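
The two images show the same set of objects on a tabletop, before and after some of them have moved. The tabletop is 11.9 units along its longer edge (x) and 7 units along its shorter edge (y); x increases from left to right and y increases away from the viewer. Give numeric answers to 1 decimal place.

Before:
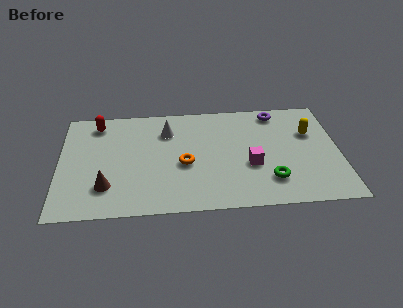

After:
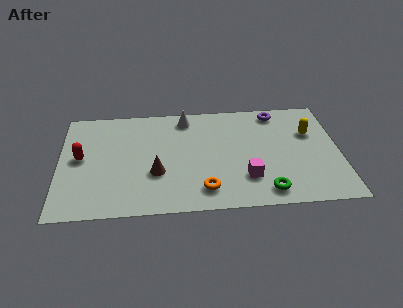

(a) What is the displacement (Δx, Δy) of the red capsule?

(-0.7, -2.2)

The red capsule started near (1.6, 5.9) and ended near (0.9, 3.7).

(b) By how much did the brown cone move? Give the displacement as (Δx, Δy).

(2.1, 0.7)

From the two frames, the brown cone sits at roughly (2.0, 1.8) before and (4.1, 2.5) after.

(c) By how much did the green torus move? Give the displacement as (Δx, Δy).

(-0.2, -0.7)

The green torus was at about (8.9, 1.7) and moved to about (8.7, 1.0).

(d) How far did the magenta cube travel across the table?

0.8

The magenta cube was near (8.1, 2.7) before and (7.9, 1.9) after, so it travelled √(0.2² + 0.8²) ≈ 0.8 units.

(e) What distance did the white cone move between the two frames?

1.1

The white cone moved from about (4.6, 5.2) to (5.4, 6.0), a distance of √(0.8² + 0.8²) ≈ 1.1.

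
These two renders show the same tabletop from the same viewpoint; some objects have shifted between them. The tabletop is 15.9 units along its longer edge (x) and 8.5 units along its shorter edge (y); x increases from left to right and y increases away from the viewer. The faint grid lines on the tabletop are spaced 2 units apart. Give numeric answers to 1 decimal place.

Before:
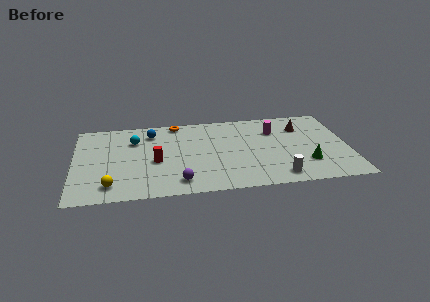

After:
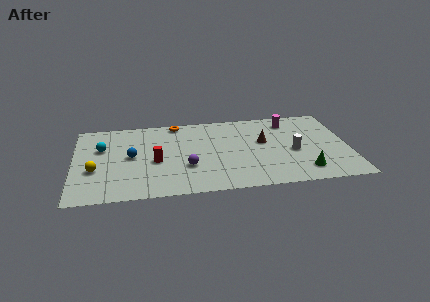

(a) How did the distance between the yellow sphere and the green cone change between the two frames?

+0.8

They were about 11.3 units apart before and 12.1 after — 0.8 units further apart.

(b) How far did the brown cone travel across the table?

2.6

The brown cone moved from about (13.3, 6.3) to (11.0, 5.0), a distance of √(2.3² + 1.3²) ≈ 2.6.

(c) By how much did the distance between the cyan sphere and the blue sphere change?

+0.8

Before: roughly 1.2 units apart; after: 2.0. That's 0.8 units further apart.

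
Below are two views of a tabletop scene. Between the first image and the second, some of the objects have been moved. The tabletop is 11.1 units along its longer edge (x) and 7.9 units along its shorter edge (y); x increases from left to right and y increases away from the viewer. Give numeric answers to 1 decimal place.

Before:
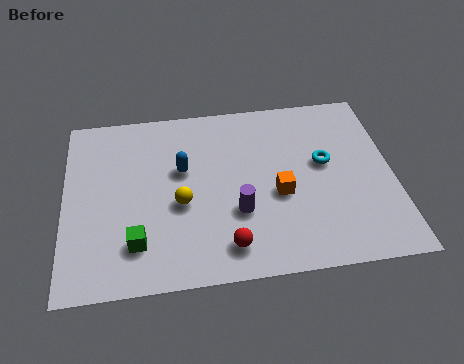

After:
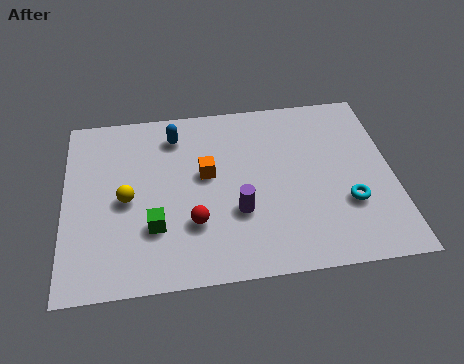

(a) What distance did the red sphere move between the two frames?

1.6

From (5.4, 1.3) to (4.3, 2.4), the red sphere covered √(1.1² + 1.1²) ≈ 1.6 units.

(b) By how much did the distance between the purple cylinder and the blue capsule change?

+1.4

Before: roughly 2.8 units apart; after: 4.2. That's 1.4 units further apart.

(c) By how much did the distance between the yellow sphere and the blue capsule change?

+1.7

Before: roughly 1.5 units apart; after: 3.2. That's 1.7 units further apart.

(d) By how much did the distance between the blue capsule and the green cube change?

+0.7

They were about 3.4 units apart before and 4.1 after — 0.7 units further apart.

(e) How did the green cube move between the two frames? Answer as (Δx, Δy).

(0.6, 0.6)

The green cube was at about (2.4, 1.8) and moved to about (3.0, 2.4).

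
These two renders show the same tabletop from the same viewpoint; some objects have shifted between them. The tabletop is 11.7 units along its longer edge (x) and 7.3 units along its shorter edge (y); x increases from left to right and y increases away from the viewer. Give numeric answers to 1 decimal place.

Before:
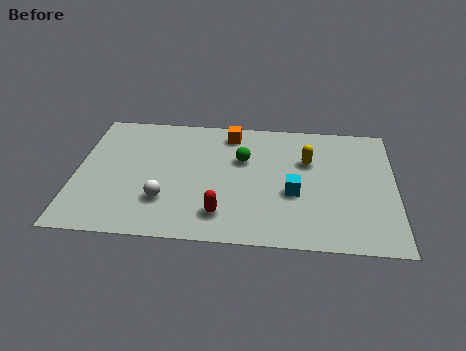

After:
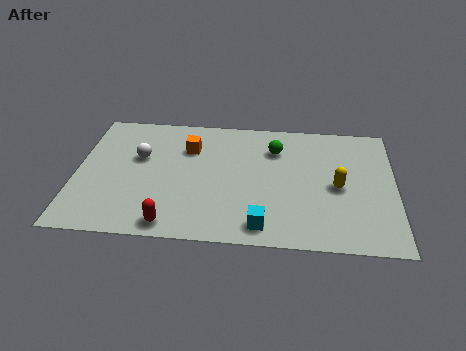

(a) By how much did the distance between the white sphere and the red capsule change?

+1.7

Before: roughly 2.2 units apart; after: 3.9. That's 1.7 units further apart.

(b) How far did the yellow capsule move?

1.8

From (8.5, 4.8) to (9.6, 3.4), the yellow capsule covered √(1.1² + 1.4²) ≈ 1.8 units.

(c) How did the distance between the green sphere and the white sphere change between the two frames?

+1.3

The distance was about 3.8 in the first image and 5.1 in the second, so they moved 1.3 units further apart.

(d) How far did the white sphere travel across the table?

2.6

From (3.3, 2.1) to (2.3, 4.5), the white sphere covered √(1.0² + 2.4²) ≈ 2.6 units.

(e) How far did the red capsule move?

1.9

The red capsule was near (5.4, 1.5) before and (3.6, 0.8) after, so it travelled √(1.8² + 0.7²) ≈ 1.9 units.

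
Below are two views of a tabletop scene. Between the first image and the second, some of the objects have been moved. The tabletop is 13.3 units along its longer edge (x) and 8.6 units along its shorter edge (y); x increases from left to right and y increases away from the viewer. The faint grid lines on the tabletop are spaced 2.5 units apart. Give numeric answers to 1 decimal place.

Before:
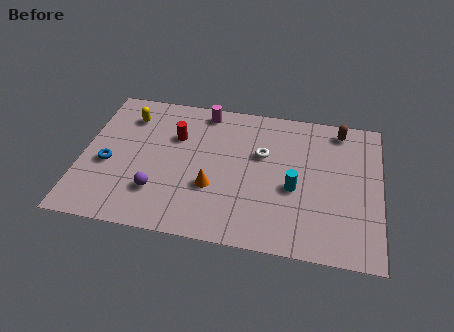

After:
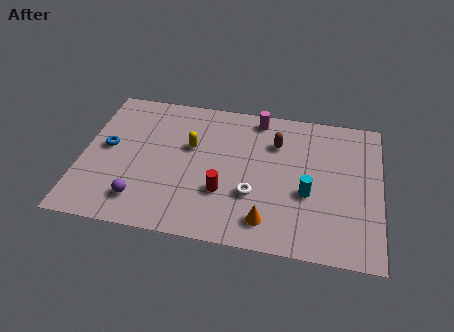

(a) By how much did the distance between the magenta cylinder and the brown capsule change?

-4.4

They were about 6.1 units apart before and 1.7 after — 4.4 units closer together.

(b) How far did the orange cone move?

2.9

From (5.9, 3.0) to (8.4, 1.5), the orange cone covered √(2.5² + 1.5²) ≈ 2.9 units.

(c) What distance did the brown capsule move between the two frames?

3.1

From (11.4, 7.5) to (8.6, 6.2), the brown capsule covered √(2.8² + 1.3²) ≈ 3.1 units.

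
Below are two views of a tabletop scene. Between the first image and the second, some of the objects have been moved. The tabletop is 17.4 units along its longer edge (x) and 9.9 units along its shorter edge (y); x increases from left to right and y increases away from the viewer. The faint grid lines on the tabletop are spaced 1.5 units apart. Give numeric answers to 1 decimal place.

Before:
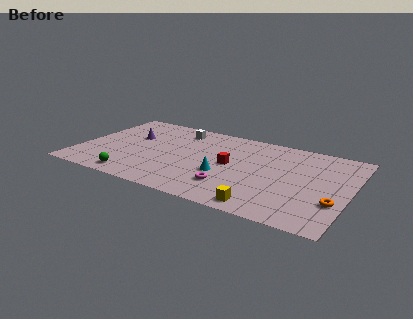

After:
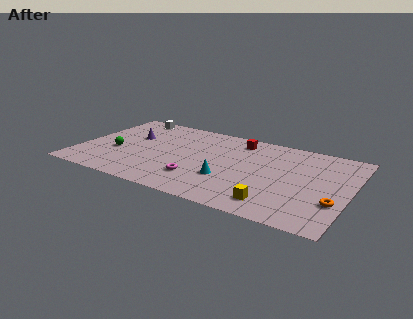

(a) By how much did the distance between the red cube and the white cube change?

+2.4

They were about 5.0 units apart before and 7.4 after — 2.4 units further apart.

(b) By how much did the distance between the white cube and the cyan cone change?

+3.4

Before: roughly 5.8 units apart; after: 9.2. That's 3.4 units further apart.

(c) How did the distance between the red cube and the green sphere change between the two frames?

+1.7

The distance was about 7.0 in the first image and 8.7 in the second, so they moved 1.7 units further apart.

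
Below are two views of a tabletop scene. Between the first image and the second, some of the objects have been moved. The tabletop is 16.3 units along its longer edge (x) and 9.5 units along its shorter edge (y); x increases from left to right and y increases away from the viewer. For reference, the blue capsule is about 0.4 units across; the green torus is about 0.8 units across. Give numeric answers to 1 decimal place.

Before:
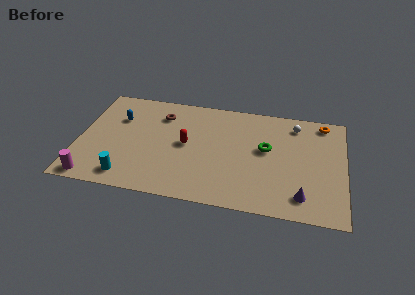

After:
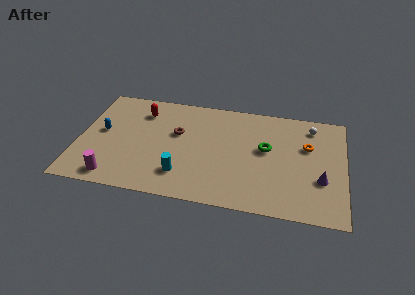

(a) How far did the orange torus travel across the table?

2.5

The orange torus moved from about (14.9, 8.4) to (14.0, 6.1), a distance of √(0.9² + 2.3²) ≈ 2.5.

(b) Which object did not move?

the green torus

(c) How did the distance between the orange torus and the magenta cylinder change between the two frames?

-3.1

The distance was about 15.7 in the first image and 12.6 in the second, so they moved 3.1 units closer together.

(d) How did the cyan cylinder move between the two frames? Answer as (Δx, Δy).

(3.3, 0.8)

From the two frames, the cyan cylinder sits at roughly (3.2, 1.4) before and (6.5, 2.2) after.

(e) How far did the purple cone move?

1.9

From (13.8, 1.7) to (14.9, 3.3), the purple cone covered √(1.1² + 1.6²) ≈ 1.9 units.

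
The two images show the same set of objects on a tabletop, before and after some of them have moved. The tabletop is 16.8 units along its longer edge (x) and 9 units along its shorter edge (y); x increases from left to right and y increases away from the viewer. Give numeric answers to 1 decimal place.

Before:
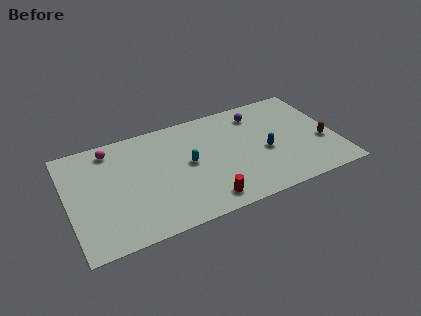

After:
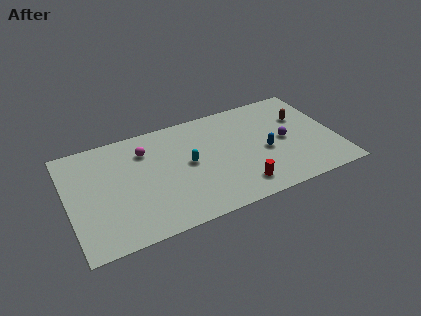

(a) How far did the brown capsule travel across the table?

2.8

The brown capsule moved from about (15.9, 3.4) to (14.9, 6.0), a distance of √(1.0² + 2.6²) ≈ 2.8.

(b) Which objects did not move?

the blue capsule and the cyan capsule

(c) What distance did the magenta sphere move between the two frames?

2.3

From (2.9, 7.7) to (5.0, 6.8), the magenta sphere covered √(2.1² + 0.9²) ≈ 2.3 units.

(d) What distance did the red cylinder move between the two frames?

2.2

The red cylinder moved from about (8.2, 1.3) to (10.4, 1.6), a distance of √(2.2² + 0.3²) ≈ 2.2.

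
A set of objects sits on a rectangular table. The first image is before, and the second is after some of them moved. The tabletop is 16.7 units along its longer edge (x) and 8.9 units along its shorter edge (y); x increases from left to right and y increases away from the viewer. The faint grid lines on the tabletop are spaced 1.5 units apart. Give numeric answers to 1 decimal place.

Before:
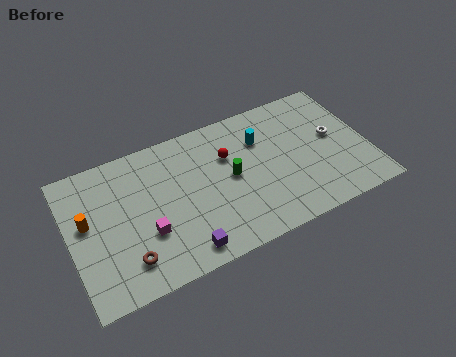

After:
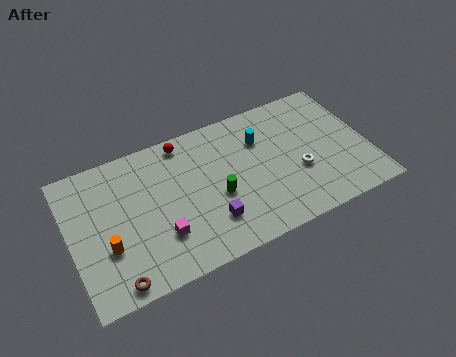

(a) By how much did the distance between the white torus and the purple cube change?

-4.4

Before: roughly 9.7 units apart; after: 5.3. That's 4.4 units closer together.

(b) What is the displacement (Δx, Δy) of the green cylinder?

(-0.9, -0.9)

The green cylinder was at about (9.0, 4.6) and moved to about (8.1, 3.7).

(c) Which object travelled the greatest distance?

the red sphere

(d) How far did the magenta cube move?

0.9

From (4.1, 3.1) to (4.8, 2.6), the magenta cube covered √(0.7² + 0.5²) ≈ 0.9 units.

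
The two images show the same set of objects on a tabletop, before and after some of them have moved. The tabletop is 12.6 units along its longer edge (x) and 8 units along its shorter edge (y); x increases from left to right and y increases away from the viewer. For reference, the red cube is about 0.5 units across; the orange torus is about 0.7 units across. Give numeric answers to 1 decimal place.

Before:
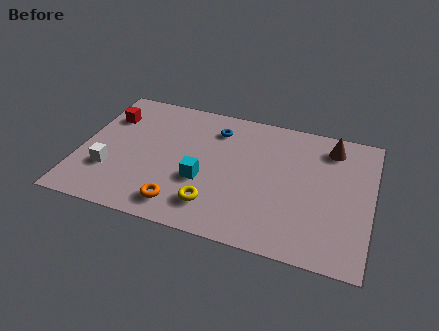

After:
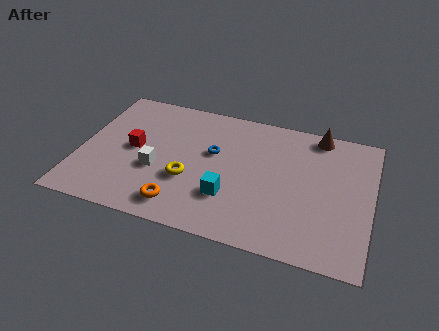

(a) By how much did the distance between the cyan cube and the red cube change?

-0.6

They were about 5.2 units apart before and 4.6 after — 0.6 units closer together.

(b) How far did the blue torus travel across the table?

1.5

The blue torus moved from about (5.7, 6.3) to (5.7, 4.8), a distance of √(0.0² + 1.5²) ≈ 1.5.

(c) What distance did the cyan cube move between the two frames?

1.3

From (5.4, 3.0) to (6.6, 2.4), the cyan cube covered √(1.2² + 0.6²) ≈ 1.3 units.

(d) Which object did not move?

the orange torus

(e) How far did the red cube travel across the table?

2.1

The red cube was near (1.0, 5.8) before and (2.3, 4.1) after, so it travelled √(1.3² + 1.7²) ≈ 2.1 units.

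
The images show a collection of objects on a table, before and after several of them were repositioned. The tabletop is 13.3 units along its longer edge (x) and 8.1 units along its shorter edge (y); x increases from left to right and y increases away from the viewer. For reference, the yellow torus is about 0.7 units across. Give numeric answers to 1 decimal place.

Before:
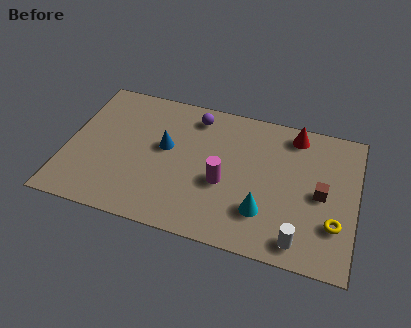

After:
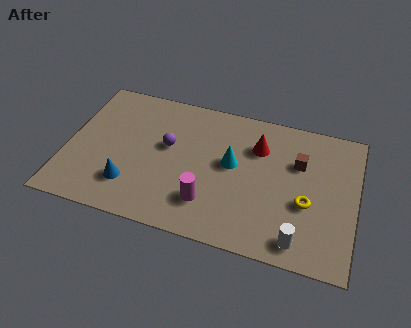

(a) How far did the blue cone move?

3.0

The blue cone moved from about (4.5, 4.6) to (3.1, 2.0), a distance of √(1.4² + 2.6²) ≈ 3.0.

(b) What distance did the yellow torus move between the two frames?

1.5

The yellow torus moved from about (12.4, 2.4) to (11.1, 3.2), a distance of √(1.3² + 0.8²) ≈ 1.5.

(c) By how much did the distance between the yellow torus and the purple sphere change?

-1.3

Before: roughly 8.0 units apart; after: 6.7. That's 1.3 units closer together.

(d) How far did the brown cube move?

1.9

The brown cube was near (11.7, 3.9) before and (10.6, 5.4) after, so it travelled √(1.1² + 1.5²) ≈ 1.9 units.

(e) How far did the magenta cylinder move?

1.4

The magenta cylinder was near (7.3, 3.3) before and (6.7, 2.0) after, so it travelled √(0.6² + 1.3²) ≈ 1.4 units.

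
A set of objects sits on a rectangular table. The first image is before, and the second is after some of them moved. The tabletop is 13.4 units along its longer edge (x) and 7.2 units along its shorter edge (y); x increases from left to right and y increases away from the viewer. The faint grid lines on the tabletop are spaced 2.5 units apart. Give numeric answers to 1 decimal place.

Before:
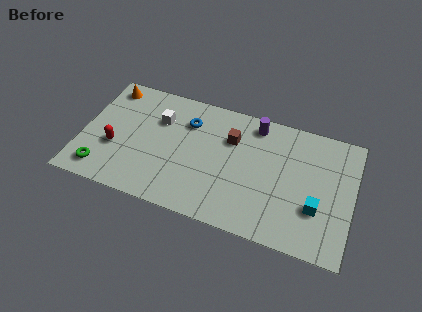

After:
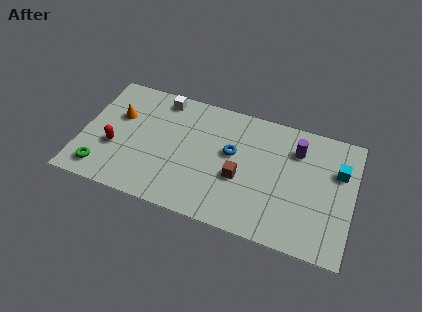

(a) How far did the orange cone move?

1.7

The orange cone was near (1.0, 6.2) before and (1.7, 4.6) after, so it travelled √(0.7² + 1.6²) ≈ 1.7 units.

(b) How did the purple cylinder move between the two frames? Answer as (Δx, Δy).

(2.1, -0.8)

The purple cylinder started near (8.4, 6.2) and ended near (10.5, 5.4).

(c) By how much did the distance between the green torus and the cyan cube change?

+1.4

They were about 10.6 units apart before and 12.0 after — 1.4 units further apart.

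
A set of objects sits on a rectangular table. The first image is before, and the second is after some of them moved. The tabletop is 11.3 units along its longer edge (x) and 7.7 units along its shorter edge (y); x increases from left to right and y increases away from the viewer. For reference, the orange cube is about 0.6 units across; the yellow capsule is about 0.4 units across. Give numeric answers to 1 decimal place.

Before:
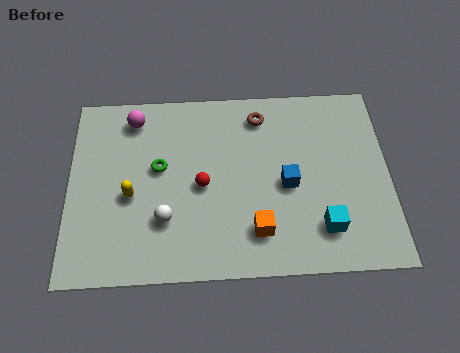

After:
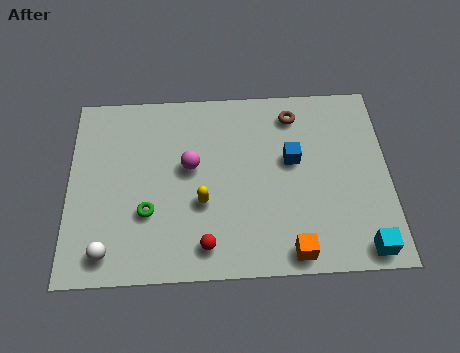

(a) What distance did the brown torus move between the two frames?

1.2

From (6.8, 6.4) to (8.0, 6.4), the brown torus covered √(1.2² + 0.0²) ≈ 1.2 units.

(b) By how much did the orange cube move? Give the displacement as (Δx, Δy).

(1.2, -0.9)

From the two frames, the orange cube sits at roughly (6.6, 1.7) before and (7.8, 0.8) after.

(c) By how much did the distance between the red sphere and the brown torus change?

+2.6

Before: roughly 3.5 units apart; after: 6.1. That's 2.6 units further apart.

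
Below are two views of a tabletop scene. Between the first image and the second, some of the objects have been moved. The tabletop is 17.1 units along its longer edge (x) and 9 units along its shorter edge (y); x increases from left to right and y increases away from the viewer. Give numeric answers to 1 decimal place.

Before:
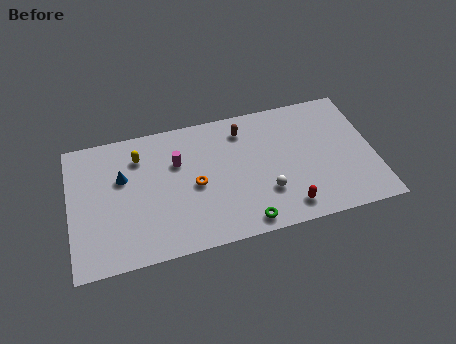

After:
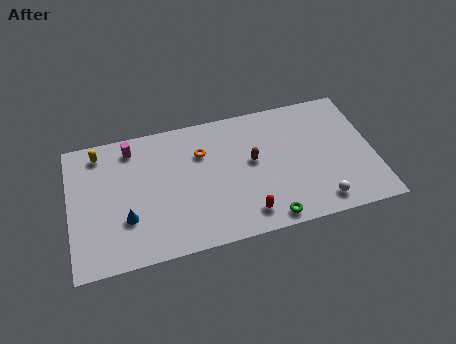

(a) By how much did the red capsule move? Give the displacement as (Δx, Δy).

(-2.3, 0.1)

From the two frames, the red capsule sits at roughly (12.0, 1.4) before and (9.7, 1.5) after.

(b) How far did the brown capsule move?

2.3

The brown capsule moved from about (9.9, 7.3) to (10.3, 5.0), a distance of √(0.4² + 2.3²) ≈ 2.3.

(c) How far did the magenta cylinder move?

3.0

The magenta cylinder moved from about (6.1, 6.0) to (3.6, 7.6), a distance of √(2.5² + 1.6²) ≈ 3.0.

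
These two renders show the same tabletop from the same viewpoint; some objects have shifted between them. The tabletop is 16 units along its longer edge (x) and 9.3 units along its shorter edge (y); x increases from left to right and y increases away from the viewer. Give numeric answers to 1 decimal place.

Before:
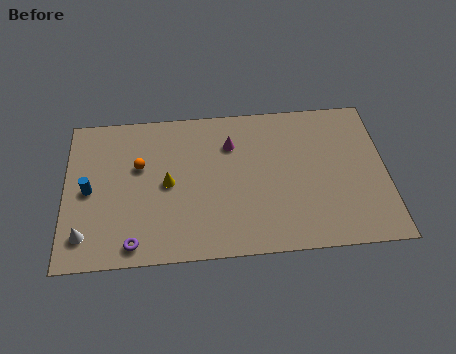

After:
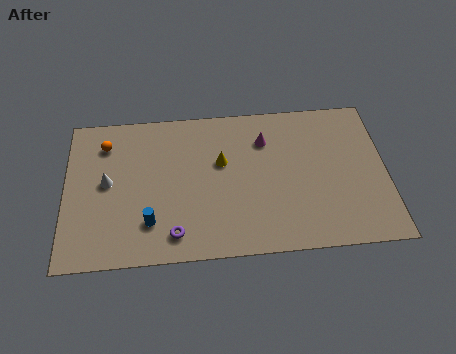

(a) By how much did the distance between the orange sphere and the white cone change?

-2.4

Before: roughly 4.8 units apart; after: 2.4. That's 2.4 units closer together.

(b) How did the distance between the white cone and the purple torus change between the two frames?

+2.2

They were about 2.5 units apart before and 4.7 after — 2.2 units further apart.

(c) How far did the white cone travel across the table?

3.3

The white cone was near (1.0, 1.8) before and (2.1, 4.9) after, so it travelled √(1.1² + 3.1²) ≈ 3.3 units.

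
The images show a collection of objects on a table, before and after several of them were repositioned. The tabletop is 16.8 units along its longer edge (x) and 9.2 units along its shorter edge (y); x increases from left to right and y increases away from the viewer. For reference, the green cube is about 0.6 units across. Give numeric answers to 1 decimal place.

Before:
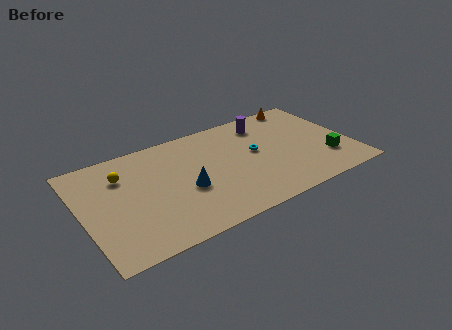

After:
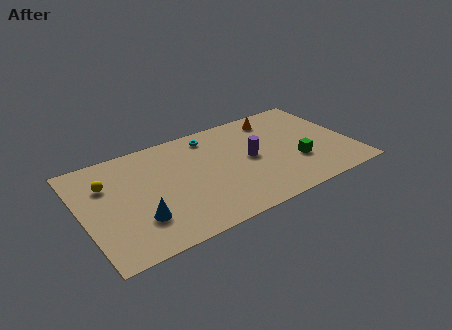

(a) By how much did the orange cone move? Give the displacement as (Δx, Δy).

(-1.9, -0.7)

The orange cone started near (14.5, 8.4) and ended near (12.6, 7.7).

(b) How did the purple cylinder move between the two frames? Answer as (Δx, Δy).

(-1.4, -2.8)

The purple cylinder was at about (11.9, 7.5) and moved to about (10.5, 4.7).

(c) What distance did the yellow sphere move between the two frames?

1.0

From (2.7, 6.7) to (1.7, 6.4), the yellow sphere covered √(1.0² + 0.3²) ≈ 1.0 units.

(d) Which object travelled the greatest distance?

the cyan torus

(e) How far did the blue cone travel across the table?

3.3

The blue cone moved from about (6.3, 3.8) to (3.2, 2.6), a distance of √(3.1² + 1.2²) ≈ 3.3.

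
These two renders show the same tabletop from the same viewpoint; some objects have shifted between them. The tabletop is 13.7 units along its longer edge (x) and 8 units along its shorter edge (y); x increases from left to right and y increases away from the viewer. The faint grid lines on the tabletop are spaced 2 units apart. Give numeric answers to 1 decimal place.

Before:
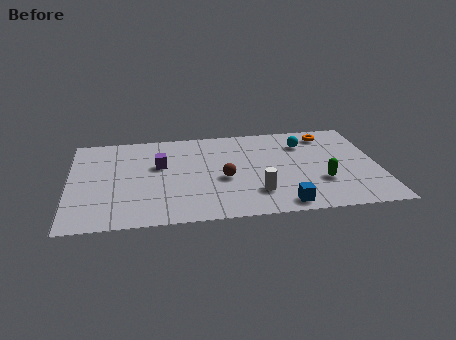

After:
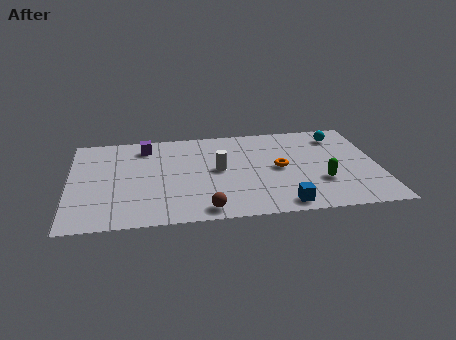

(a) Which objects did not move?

the blue cube and the green capsule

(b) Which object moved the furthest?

the orange torus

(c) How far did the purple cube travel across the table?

1.8

From (4.0, 4.9) to (3.4, 6.6), the purple cube covered √(0.6² + 1.7²) ≈ 1.8 units.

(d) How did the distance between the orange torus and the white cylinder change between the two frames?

-3.1

The distance was about 5.8 in the first image and 2.7 in the second, so they moved 3.1 units closer together.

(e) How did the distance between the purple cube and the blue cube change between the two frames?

+1.6

The distance was about 6.6 in the first image and 8.2 in the second, so they moved 1.6 units further apart.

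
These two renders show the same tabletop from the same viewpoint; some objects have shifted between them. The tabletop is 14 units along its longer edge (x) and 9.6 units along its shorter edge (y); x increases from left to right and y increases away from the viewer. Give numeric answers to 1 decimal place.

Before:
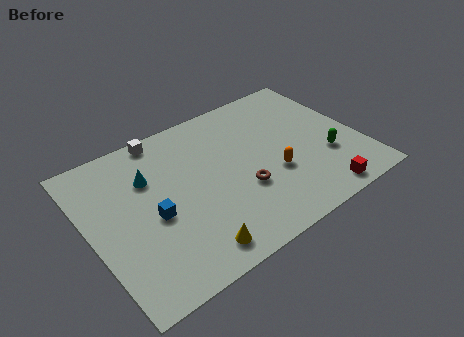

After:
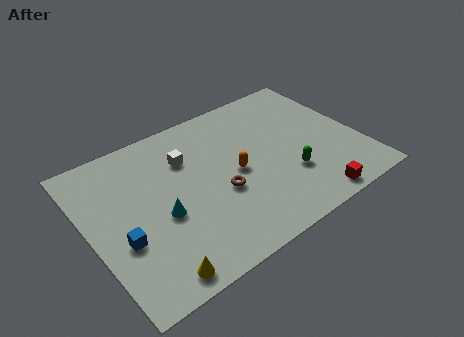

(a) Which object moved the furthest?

the cyan cone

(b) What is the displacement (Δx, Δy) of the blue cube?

(-1.7, -0.6)

The blue cube started near (3.1, 4.2) and ended near (1.4, 3.6).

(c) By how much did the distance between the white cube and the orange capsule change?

-4.1

The distance was about 7.2 in the first image and 3.1 in the second, so they moved 4.1 units closer together.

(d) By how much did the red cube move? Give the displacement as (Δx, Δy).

(-0.5, -0.1)

The red cube started near (11.2, 1.0) and ended near (10.7, 0.9).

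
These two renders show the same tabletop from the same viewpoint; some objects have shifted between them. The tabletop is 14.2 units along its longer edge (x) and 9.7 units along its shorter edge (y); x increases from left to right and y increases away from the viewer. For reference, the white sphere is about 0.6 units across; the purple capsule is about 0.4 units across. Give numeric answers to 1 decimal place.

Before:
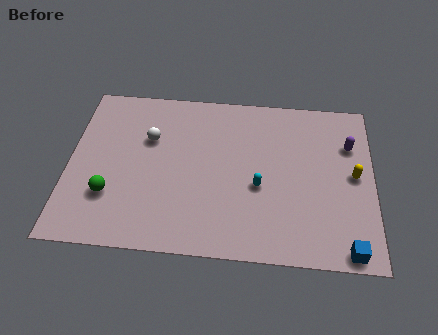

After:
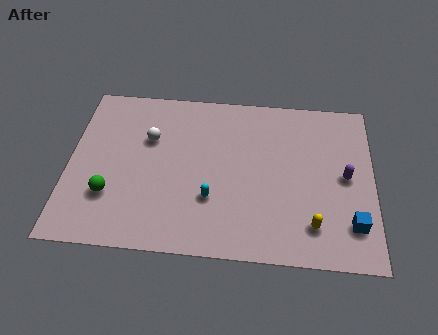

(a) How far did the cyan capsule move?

2.4

The cyan capsule was near (8.9, 4.0) before and (6.7, 3.1) after, so it travelled √(2.2² + 0.9²) ≈ 2.4 units.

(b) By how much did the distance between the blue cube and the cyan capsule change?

+1.4

Before: roughly 5.2 units apart; after: 6.6. That's 1.4 units further apart.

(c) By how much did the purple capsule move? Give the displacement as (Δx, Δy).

(-0.2, -1.9)

The purple capsule started near (13.1, 6.8) and ended near (12.9, 4.9).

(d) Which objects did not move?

the green sphere and the white sphere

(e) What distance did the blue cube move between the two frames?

1.4

The blue cube moved from about (13.0, 0.8) to (13.2, 2.2), a distance of √(0.2² + 1.4²) ≈ 1.4.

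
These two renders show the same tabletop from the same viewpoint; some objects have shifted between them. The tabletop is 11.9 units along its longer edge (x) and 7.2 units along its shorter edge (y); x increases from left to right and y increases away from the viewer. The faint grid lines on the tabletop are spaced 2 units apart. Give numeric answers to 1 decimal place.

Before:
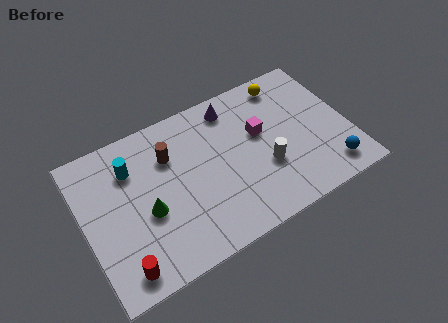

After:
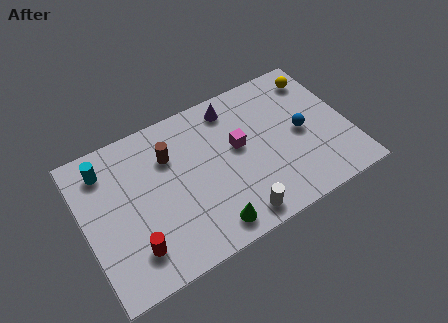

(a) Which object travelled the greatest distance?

the green cone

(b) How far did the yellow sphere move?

1.4

From (9.5, 6.2) to (10.9, 5.9), the yellow sphere covered √(1.4² + 0.3²) ≈ 1.4 units.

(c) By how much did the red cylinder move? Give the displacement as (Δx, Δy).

(0.6, 0.6)

The red cylinder started near (1.3, 1.0) and ended near (1.9, 1.6).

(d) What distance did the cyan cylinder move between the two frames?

1.2

From (2.3, 5.3) to (1.2, 5.8), the cyan cylinder covered √(1.1² + 0.5²) ≈ 1.2 units.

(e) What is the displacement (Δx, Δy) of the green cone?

(2.5, -2.0)

The green cone was at about (2.7, 3.0) and moved to about (5.2, 1.0).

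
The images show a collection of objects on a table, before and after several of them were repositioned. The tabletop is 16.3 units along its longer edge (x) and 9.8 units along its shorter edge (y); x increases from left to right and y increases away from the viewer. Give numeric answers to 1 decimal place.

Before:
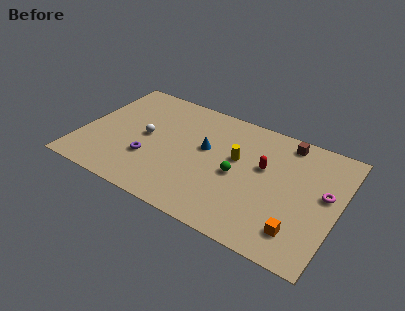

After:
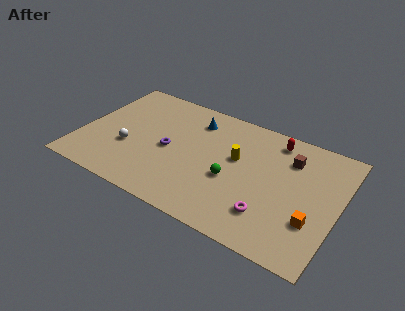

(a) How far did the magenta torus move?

4.4

From (15.4, 5.5) to (12.3, 2.4), the magenta torus covered √(3.1² + 3.1²) ≈ 4.4 units.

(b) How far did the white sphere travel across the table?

1.7

The white sphere was near (4.0, 5.0) before and (3.1, 3.6) after, so it travelled √(0.9² + 1.4²) ≈ 1.7 units.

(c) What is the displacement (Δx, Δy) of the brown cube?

(0.4, -1.3)

The brown cube was at about (12.6, 8.6) and moved to about (13.0, 7.3).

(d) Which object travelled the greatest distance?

the magenta torus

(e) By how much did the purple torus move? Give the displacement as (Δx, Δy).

(1.1, 1.4)

The purple torus started near (4.5, 3.2) and ended near (5.6, 4.6).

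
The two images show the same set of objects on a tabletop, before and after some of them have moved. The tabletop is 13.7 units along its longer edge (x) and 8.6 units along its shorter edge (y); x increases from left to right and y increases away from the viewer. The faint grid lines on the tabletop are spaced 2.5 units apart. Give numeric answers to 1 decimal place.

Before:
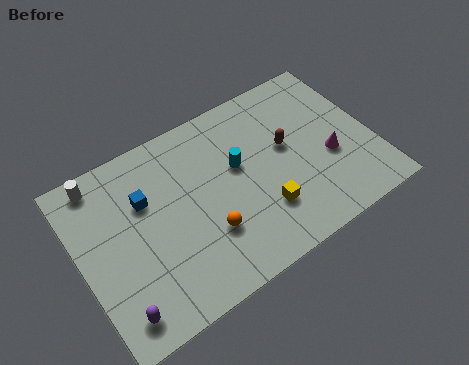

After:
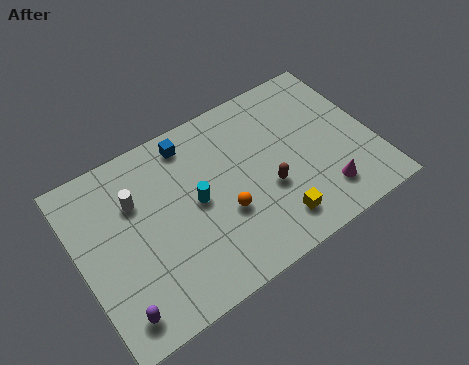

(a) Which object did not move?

the purple capsule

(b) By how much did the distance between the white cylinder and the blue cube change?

+0.6

Before: roughly 2.6 units apart; after: 3.2. That's 0.6 units further apart.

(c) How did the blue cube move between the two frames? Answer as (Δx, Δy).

(2.4, 1.7)

The blue cube was at about (3.2, 5.7) and moved to about (5.6, 7.4).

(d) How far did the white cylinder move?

2.2

From (1.4, 7.6) to (2.8, 5.9), the white cylinder covered √(1.4² + 1.7²) ≈ 2.2 units.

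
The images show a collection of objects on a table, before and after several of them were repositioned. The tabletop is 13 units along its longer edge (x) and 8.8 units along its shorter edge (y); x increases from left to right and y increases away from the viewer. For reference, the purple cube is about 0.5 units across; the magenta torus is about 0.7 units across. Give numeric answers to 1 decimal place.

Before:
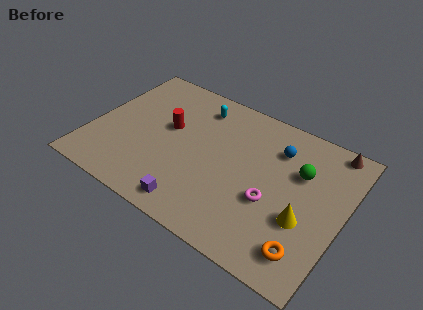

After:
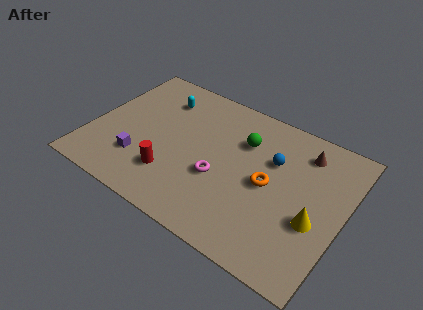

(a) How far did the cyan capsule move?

1.9

The cyan capsule moved from about (5.0, 7.2) to (3.1, 6.8), a distance of √(1.9² + 0.4²) ≈ 1.9.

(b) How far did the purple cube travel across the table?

3.4

The purple cube was near (5.9, 1.1) before and (2.8, 2.4) after, so it travelled √(3.1² + 1.3²) ≈ 3.4 units.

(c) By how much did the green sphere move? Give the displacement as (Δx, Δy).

(-3.0, 0.4)

From the two frames, the green sphere sits at roughly (10.6, 5.8) before and (7.6, 6.2) after.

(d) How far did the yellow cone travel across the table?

0.5

From (11.2, 3.2) to (11.7, 3.4), the yellow cone covered √(0.5² + 0.2²) ≈ 0.5 units.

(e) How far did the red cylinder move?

2.9

The red cylinder was near (3.8, 5.1) before and (4.5, 2.3) after, so it travelled √(0.7² + 2.8²) ≈ 2.9 units.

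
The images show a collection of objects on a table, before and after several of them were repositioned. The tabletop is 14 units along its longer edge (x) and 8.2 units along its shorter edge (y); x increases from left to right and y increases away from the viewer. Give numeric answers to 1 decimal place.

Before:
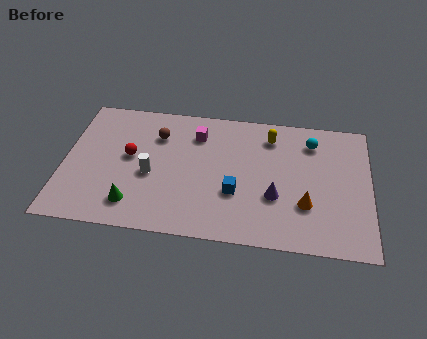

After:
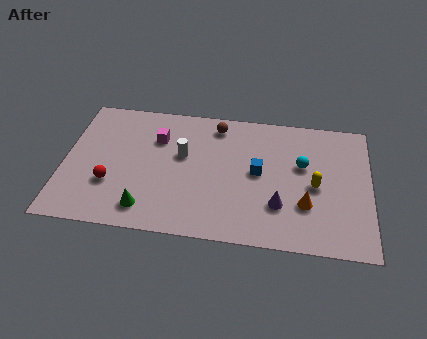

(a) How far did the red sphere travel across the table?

2.0

The red sphere moved from about (3.0, 4.5) to (2.2, 2.7), a distance of √(0.8² + 1.8²) ≈ 2.0.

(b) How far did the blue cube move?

1.7

From (7.9, 2.9) to (8.9, 4.3), the blue cube covered √(1.0² + 1.4²) ≈ 1.7 units.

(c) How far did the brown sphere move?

2.9

The brown sphere was near (4.2, 6.0) before and (6.9, 7.0) after, so it travelled √(2.7² + 1.0²) ≈ 2.9 units.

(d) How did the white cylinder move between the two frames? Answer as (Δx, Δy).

(1.4, 1.4)

The white cylinder was at about (4.0, 3.5) and moved to about (5.4, 4.9).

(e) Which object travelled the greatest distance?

the yellow capsule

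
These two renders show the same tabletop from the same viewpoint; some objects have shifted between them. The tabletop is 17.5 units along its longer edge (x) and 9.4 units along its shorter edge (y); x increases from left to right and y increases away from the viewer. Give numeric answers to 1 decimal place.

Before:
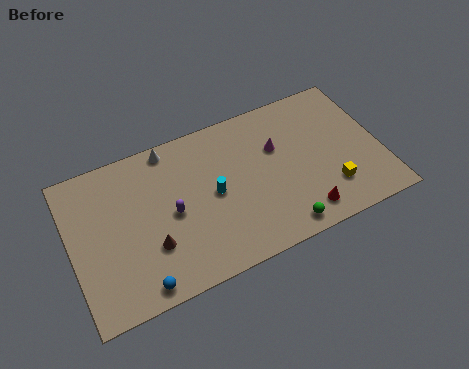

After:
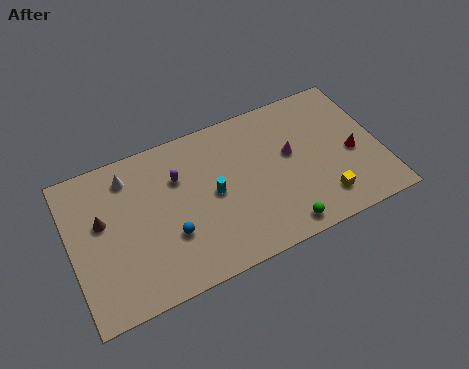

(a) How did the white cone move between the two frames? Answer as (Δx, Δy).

(-2.4, -0.8)

The white cone started near (5.9, 8.5) and ended near (3.5, 7.7).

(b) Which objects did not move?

the cyan cylinder and the green sphere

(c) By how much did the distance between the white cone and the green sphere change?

+1.1

Before: roughly 9.2 units apart; after: 10.3. That's 1.1 units further apart.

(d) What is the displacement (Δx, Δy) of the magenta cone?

(0.7, -0.7)

The magenta cone started near (11.8, 6.1) and ended near (12.5, 5.4).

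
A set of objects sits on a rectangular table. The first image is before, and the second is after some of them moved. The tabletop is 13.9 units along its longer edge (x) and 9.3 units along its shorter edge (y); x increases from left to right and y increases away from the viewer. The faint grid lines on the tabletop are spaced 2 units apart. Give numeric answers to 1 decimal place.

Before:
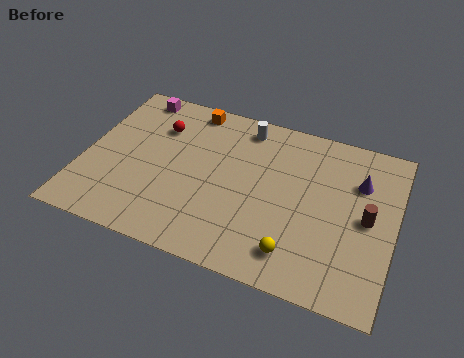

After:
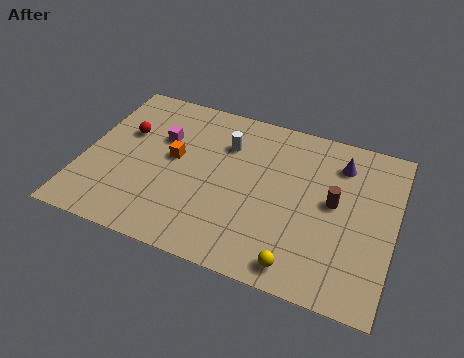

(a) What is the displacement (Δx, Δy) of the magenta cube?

(1.5, -2.2)

The magenta cube started near (1.8, 8.3) and ended near (3.3, 6.1).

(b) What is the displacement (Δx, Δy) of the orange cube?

(-0.4, -3.2)

The orange cube started near (4.4, 8.3) and ended near (4.0, 5.1).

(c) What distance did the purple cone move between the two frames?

1.2

The purple cone was near (12.2, 6.5) before and (11.3, 7.3) after, so it travelled √(0.9² + 0.8²) ≈ 1.2 units.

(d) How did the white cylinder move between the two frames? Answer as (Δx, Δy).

(-0.7, -1.3)

The white cylinder was at about (6.9, 8.0) and moved to about (6.2, 6.7).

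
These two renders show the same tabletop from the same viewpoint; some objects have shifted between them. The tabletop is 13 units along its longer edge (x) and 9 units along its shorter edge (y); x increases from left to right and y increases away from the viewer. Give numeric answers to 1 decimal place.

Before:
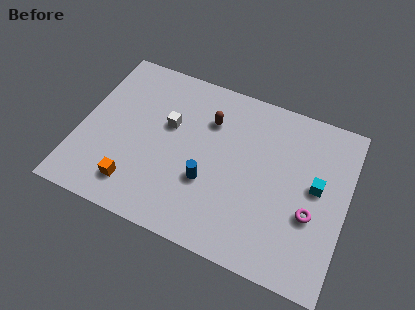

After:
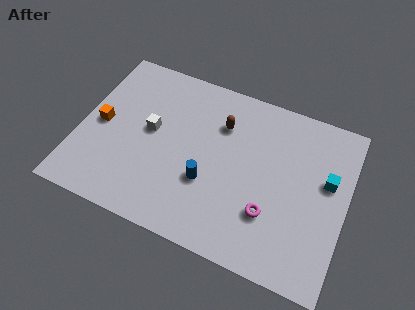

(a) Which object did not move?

the blue cylinder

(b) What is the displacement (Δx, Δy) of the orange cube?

(-2.0, 2.7)

The orange cube was at about (3.0, 1.7) and moved to about (1.0, 4.4).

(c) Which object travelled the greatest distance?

the orange cube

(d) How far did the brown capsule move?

0.6

From (6.1, 6.5) to (6.7, 6.5), the brown capsule covered √(0.6² + 0.0²) ≈ 0.6 units.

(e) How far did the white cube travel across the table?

1.0

The white cube was near (4.2, 5.5) before and (3.4, 4.9) after, so it travelled √(0.8² + 0.6²) ≈ 1.0 units.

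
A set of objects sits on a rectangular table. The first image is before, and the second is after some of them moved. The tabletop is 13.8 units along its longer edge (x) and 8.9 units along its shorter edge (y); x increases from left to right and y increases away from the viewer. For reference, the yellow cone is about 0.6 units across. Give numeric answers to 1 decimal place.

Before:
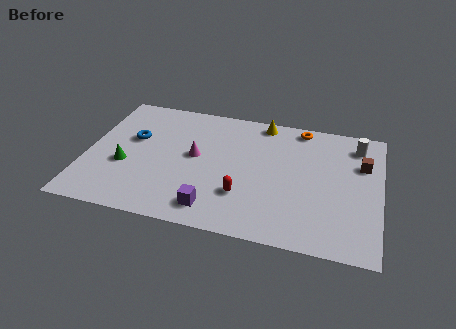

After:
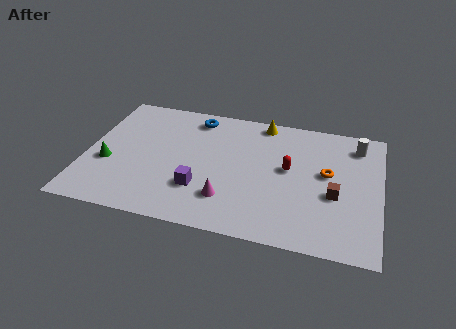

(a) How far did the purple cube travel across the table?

1.4

From (6.2, 1.4) to (5.5, 2.6), the purple cube covered √(0.7² + 1.2²) ≈ 1.4 units.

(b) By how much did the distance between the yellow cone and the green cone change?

+0.7

They were about 7.7 units apart before and 8.4 after — 0.7 units further apart.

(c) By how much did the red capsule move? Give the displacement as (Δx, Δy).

(2.0, 2.3)

The red capsule was at about (7.5, 2.6) and moved to about (9.5, 4.9).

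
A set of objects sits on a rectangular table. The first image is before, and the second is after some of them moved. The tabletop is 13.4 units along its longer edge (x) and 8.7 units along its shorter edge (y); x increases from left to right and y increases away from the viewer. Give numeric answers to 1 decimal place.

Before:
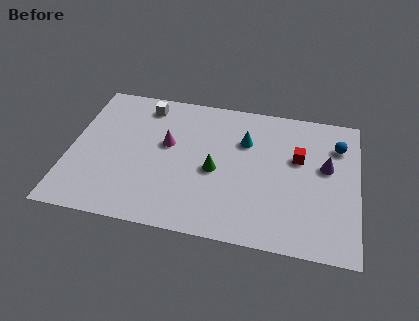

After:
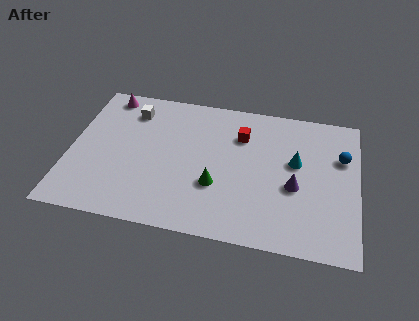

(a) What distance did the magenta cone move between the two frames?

4.0

From (4.5, 5.1) to (1.5, 7.7), the magenta cone covered √(3.0² + 2.6²) ≈ 4.0 units.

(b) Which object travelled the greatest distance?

the magenta cone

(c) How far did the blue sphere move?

0.7

The blue sphere was near (12.4, 6.5) before and (12.6, 5.8) after, so it travelled √(0.2² + 0.7²) ≈ 0.7 units.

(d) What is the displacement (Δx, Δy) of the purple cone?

(-1.4, -1.5)

The purple cone started near (11.9, 5.1) and ended near (10.5, 3.6).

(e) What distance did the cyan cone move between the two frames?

2.6

The cyan cone moved from about (8.1, 6.0) to (10.5, 5.1), a distance of √(2.4² + 0.9²) ≈ 2.6.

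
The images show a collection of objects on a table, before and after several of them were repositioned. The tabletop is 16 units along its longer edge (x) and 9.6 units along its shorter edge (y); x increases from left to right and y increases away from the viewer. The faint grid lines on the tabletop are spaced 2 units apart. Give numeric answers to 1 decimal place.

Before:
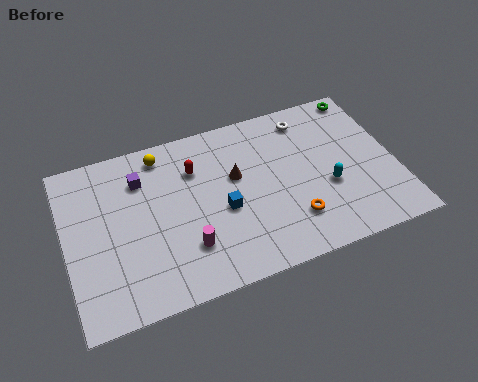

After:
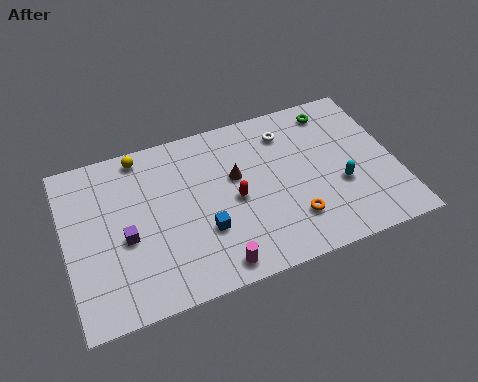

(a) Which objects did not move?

the orange torus and the brown cone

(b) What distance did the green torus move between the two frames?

1.7

The green torus was near (15.0, 8.7) before and (13.4, 8.2) after, so it travelled √(1.6² + 0.5²) ≈ 1.7 units.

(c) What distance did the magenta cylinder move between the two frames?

1.9

The magenta cylinder was near (5.6, 2.6) before and (6.8, 1.1) after, so it travelled √(1.2² + 1.5²) ≈ 1.9 units.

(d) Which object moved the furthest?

the purple cube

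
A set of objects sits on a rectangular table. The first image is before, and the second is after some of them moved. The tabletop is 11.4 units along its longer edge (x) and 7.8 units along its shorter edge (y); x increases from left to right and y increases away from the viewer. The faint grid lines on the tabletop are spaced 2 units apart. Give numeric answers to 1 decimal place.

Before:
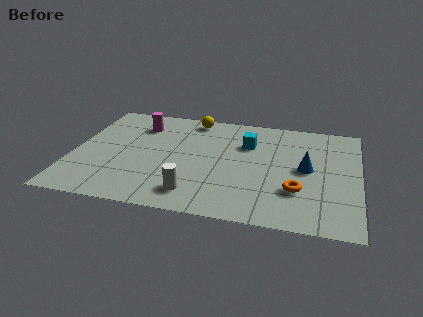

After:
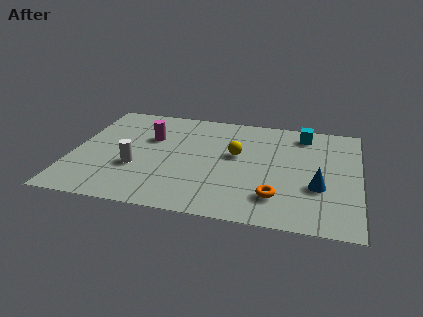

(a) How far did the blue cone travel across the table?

1.3

From (9.3, 4.0) to (9.8, 2.8), the blue cone covered √(0.5² + 1.2²) ≈ 1.3 units.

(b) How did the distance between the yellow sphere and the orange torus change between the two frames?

-3.1

They were about 6.3 units apart before and 3.2 after — 3.1 units closer together.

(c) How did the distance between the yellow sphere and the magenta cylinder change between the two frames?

+1.3

The distance was about 2.3 in the first image and 3.6 in the second, so they moved 1.3 units further apart.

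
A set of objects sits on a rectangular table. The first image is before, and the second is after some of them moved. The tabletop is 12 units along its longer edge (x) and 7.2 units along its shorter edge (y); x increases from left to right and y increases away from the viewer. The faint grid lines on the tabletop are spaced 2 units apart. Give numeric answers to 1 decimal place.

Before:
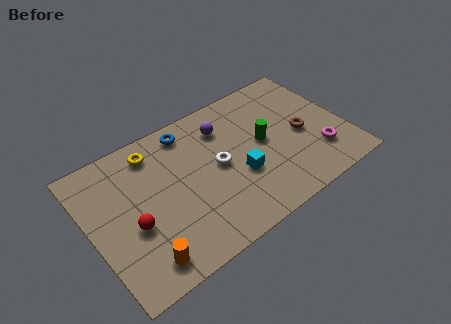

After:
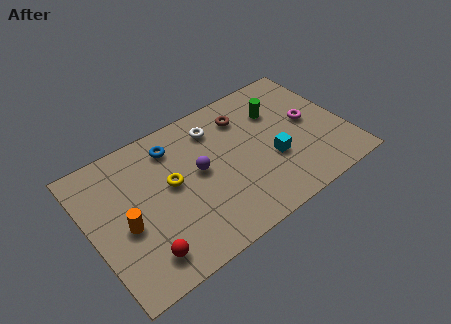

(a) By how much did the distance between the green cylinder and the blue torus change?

+0.9

They were about 4.0 units apart before and 4.9 after — 0.9 units further apart.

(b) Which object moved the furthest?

the brown torus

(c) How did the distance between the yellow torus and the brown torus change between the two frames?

-3.1

They were about 7.2 units apart before and 4.1 after — 3.1 units closer together.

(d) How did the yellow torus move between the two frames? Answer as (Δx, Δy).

(0.5, -2.0)

The yellow torus started near (3.3, 6.0) and ended near (3.8, 4.0).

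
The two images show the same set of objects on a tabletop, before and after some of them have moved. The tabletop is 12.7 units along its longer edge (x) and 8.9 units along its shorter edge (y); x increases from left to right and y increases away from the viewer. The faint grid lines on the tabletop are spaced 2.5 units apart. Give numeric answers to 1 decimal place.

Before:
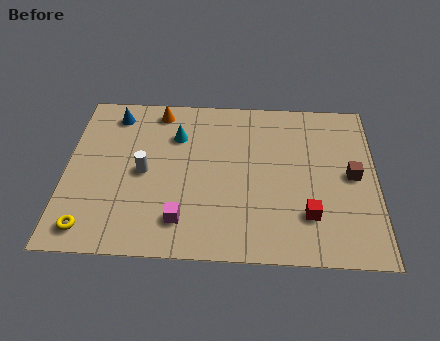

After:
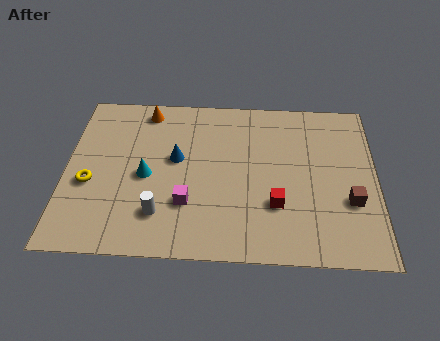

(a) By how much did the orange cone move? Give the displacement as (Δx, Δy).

(-0.5, 0.0)

From the two frames, the orange cone sits at roughly (3.7, 7.8) before and (3.2, 7.8) after.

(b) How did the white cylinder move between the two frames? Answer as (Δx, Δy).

(0.7, -2.2)

The white cylinder started near (3.2, 4.3) and ended near (3.9, 2.1).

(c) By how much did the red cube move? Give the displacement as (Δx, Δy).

(-1.3, 0.5)

From the two frames, the red cube sits at roughly (9.9, 2.3) before and (8.6, 2.8) after.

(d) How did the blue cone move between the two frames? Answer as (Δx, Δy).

(2.6, -2.4)

The blue cone was at about (1.9, 7.5) and moved to about (4.5, 5.1).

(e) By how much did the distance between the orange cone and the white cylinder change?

+2.2

Before: roughly 3.5 units apart; after: 5.7. That's 2.2 units further apart.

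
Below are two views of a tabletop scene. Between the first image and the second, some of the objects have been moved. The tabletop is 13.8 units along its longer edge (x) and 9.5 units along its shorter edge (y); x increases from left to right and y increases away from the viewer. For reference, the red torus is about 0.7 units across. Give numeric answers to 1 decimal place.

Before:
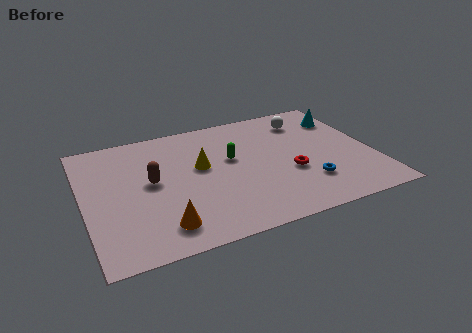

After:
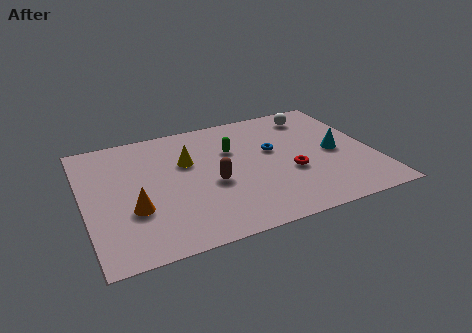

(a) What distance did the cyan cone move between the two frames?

2.8

The cyan cone was near (12.8, 7.2) before and (12.0, 4.5) after, so it travelled √(0.8² + 2.7²) ≈ 2.8 units.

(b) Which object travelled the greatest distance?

the blue torus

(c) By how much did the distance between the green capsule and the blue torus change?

-2.5

They were about 4.5 units apart before and 2.0 after — 2.5 units closer together.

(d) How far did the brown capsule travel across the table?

3.0

From (3.2, 5.1) to (6.0, 4.0), the brown capsule covered √(2.8² + 1.1²) ≈ 3.0 units.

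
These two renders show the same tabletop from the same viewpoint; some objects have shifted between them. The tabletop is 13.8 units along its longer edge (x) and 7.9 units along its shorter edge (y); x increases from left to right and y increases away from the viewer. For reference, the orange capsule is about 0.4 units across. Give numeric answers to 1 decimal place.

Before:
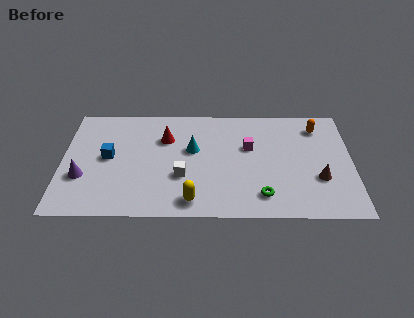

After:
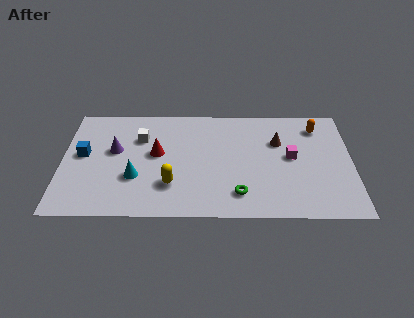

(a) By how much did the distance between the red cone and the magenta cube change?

+2.4

They were about 4.0 units apart before and 6.4 after — 2.4 units further apart.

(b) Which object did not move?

the orange capsule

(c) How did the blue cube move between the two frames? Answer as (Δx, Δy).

(-1.2, 0.2)

The blue cube started near (2.2, 4.1) and ended near (1.0, 4.3).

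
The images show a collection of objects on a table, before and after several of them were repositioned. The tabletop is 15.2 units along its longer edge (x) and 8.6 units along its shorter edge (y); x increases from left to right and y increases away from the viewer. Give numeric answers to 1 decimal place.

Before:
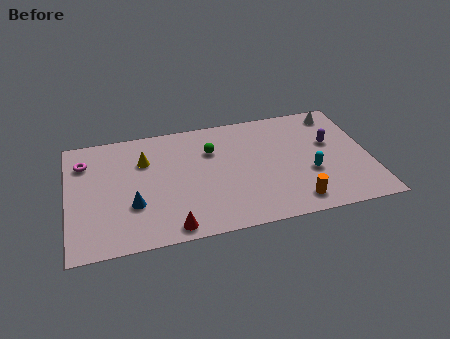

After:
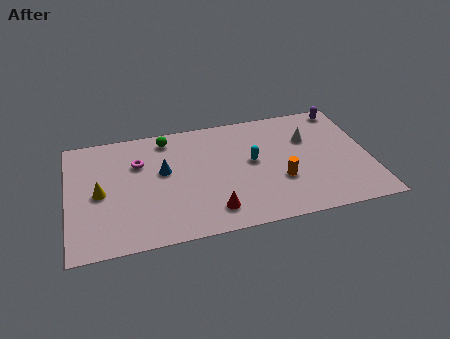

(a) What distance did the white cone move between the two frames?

2.3

The white cone moved from about (13.8, 7.4) to (12.2, 5.8), a distance of √(1.6² + 1.6²) ≈ 2.3.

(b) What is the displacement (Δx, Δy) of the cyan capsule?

(-2.8, 1.5)

The cyan capsule started near (12.1, 3.2) and ended near (9.3, 4.7).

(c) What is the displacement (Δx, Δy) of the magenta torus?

(2.7, -0.6)

From the two frames, the magenta torus sits at roughly (0.9, 6.5) before and (3.6, 5.9) after.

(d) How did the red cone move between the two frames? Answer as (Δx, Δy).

(2.1, 0.7)

The red cone started near (5.0, 0.9) and ended near (7.1, 1.6).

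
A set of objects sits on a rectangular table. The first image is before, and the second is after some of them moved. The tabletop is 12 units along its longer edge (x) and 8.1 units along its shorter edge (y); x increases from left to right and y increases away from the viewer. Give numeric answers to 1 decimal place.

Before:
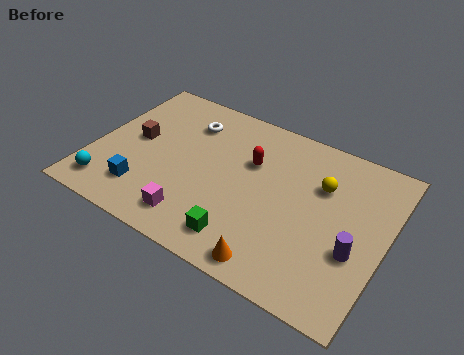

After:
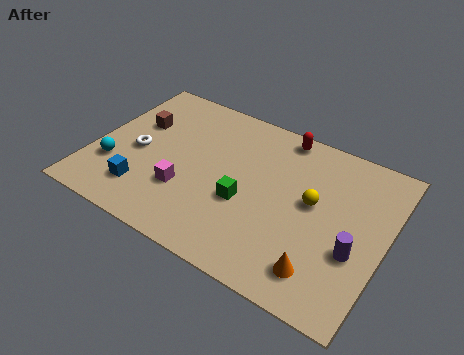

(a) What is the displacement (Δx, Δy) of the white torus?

(-1.7, -2.5)

The white torus was at about (3.5, 6.2) and moved to about (1.8, 3.7).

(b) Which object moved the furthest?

the white torus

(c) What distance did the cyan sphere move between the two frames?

1.2

From (1.0, 1.3) to (1.0, 2.5), the cyan sphere covered √(0.0² + 1.2²) ≈ 1.2 units.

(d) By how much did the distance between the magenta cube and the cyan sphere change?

-0.6

Before: roughly 3.6 units apart; after: 3.0. That's 0.6 units closer together.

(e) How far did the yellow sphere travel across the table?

1.0

The yellow sphere was near (9.2, 5.5) before and (9.0, 4.5) after, so it travelled √(0.2² + 1.0²) ≈ 1.0 units.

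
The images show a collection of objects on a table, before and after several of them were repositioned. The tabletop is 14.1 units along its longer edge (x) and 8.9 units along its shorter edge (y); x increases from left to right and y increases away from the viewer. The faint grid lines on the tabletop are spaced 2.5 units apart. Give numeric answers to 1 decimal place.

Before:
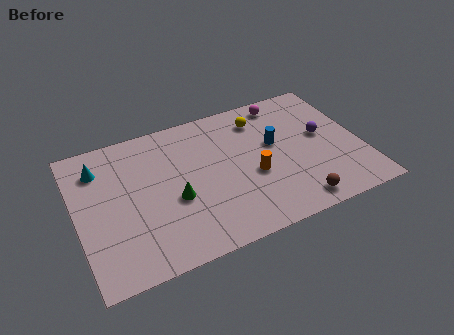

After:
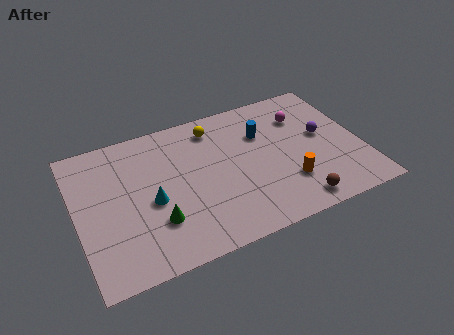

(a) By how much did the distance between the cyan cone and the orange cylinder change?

-1.3

The distance was about 8.0 in the first image and 6.7 in the second, so they moved 1.3 units closer together.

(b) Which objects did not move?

the brown sphere and the purple sphere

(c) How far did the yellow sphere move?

2.3

The yellow sphere moved from about (9.4, 7.1) to (7.1, 7.4), a distance of √(2.3² + 0.3²) ≈ 2.3.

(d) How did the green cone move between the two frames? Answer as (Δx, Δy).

(-1.0, -1.0)

The green cone started near (4.7, 3.6) and ended near (3.7, 2.6).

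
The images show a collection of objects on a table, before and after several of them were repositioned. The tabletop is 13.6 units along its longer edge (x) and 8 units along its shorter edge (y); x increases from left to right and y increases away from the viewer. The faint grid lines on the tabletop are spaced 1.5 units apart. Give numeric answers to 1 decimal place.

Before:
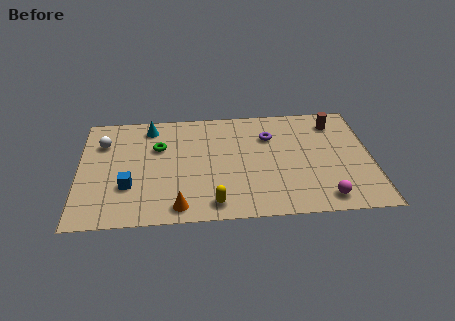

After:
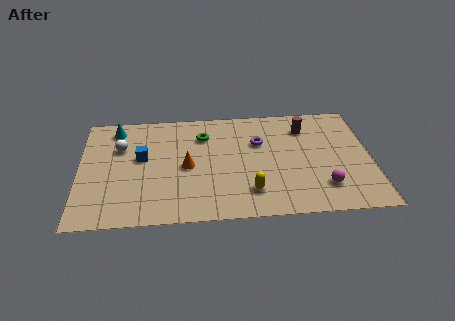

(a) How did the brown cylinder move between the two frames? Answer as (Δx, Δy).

(-1.4, -0.3)

The brown cylinder was at about (12.0, 6.5) and moved to about (10.6, 6.2).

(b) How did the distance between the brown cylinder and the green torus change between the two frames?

-3.6

Before: roughly 8.4 units apart; after: 4.8. That's 3.6 units closer together.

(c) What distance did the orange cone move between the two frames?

2.8

The orange cone was near (4.6, 1.0) before and (5.0, 3.8) after, so it travelled √(0.4² + 2.8²) ≈ 2.8 units.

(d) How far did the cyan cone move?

1.6

The cyan cone was near (3.3, 6.8) before and (1.7, 6.8) after, so it travelled √(1.6² + 0.0²) ≈ 1.6 units.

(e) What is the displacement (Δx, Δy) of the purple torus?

(-0.5, -0.4)

The purple torus started near (8.9, 5.7) and ended near (8.4, 5.3).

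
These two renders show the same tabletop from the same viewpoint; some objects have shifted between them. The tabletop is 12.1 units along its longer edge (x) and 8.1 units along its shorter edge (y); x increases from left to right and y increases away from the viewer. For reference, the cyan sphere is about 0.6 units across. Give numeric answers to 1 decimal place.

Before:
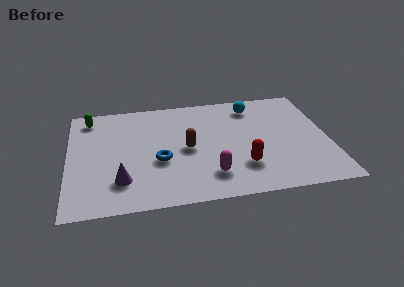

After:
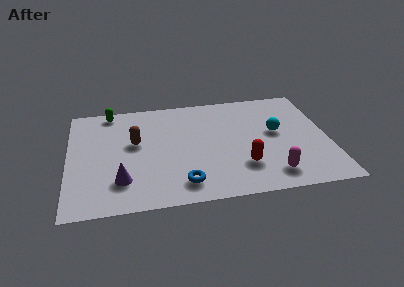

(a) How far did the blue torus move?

2.1

From (4.2, 3.2) to (5.2, 1.4), the blue torus covered √(1.0² + 1.8²) ≈ 2.1 units.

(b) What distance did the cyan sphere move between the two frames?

2.4

The cyan sphere was near (8.7, 6.7) before and (9.7, 4.5) after, so it travelled √(1.0² + 2.2²) ≈ 2.4 units.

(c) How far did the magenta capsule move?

2.8

The magenta capsule was near (6.5, 1.8) before and (9.3, 1.4) after, so it travelled √(2.8² + 0.4²) ≈ 2.8 units.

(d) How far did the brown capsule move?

2.5

The brown capsule was near (5.5, 3.9) before and (3.1, 4.7) after, so it travelled √(2.4² + 0.8²) ≈ 2.5 units.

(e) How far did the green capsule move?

1.1

The green capsule moved from about (1.0, 6.9) to (2.0, 7.3), a distance of √(1.0² + 0.4²) ≈ 1.1.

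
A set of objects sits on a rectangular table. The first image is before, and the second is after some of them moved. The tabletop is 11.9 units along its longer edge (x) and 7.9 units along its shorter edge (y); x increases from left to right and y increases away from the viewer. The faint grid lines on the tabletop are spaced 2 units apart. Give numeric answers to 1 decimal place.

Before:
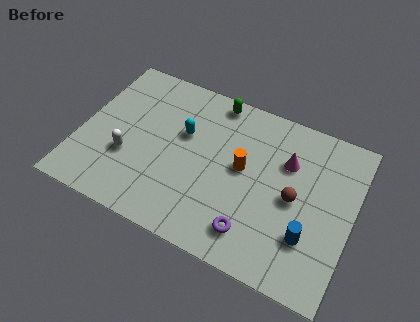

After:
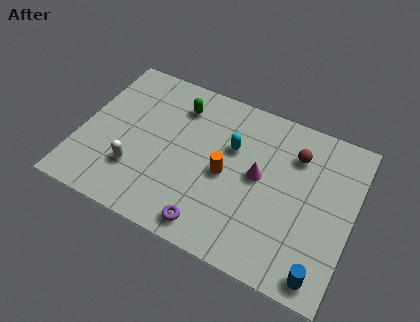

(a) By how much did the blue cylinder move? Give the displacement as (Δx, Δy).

(0.7, -1.4)

The blue cylinder was at about (10.2, 2.3) and moved to about (10.9, 0.9).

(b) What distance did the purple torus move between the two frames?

1.9

The purple torus was near (7.9, 1.5) before and (6.1, 1.0) after, so it travelled √(1.8² + 0.5²) ≈ 1.9 units.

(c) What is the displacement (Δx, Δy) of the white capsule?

(0.4, -0.5)

The white capsule was at about (2.2, 2.8) and moved to about (2.6, 2.3).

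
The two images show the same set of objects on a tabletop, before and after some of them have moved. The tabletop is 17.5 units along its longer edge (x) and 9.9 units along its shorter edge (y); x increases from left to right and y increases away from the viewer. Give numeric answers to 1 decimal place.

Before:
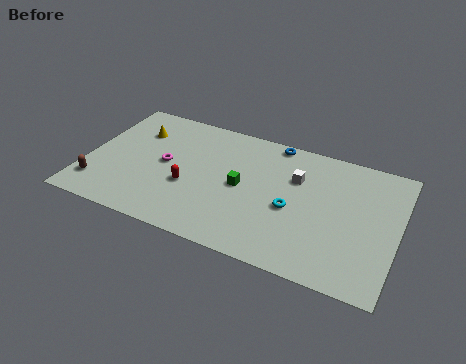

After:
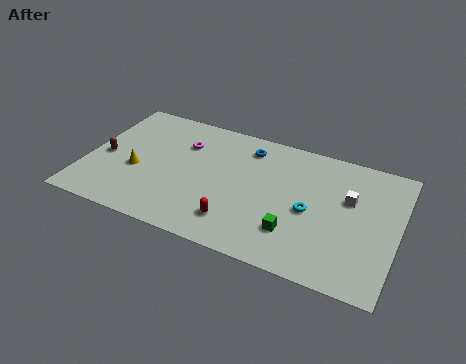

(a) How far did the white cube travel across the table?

3.0

The white cube moved from about (11.7, 6.7) to (14.7, 6.2), a distance of √(3.0² + 0.5²) ≈ 3.0.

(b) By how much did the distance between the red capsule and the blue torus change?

-0.8

Before: roughly 6.8 units apart; after: 6.0. That's 0.8 units closer together.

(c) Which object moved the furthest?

the green cube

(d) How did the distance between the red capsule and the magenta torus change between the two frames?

+4.2

They were about 2.0 units apart before and 6.2 after — 4.2 units further apart.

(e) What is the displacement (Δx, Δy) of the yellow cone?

(0.4, -3.2)

The yellow cone was at about (2.5, 7.2) and moved to about (2.9, 4.0).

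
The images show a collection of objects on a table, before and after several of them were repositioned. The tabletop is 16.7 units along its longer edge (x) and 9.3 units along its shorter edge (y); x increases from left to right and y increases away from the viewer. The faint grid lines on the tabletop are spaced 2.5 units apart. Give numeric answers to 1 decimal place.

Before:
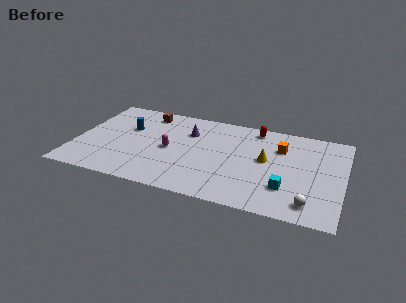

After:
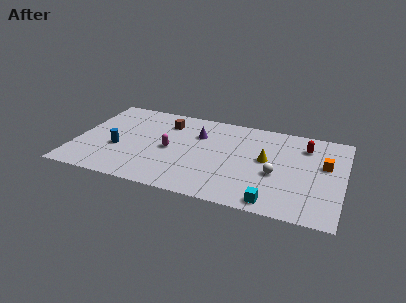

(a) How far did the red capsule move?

3.4

The red capsule was near (11.0, 8.2) before and (14.2, 7.2) after, so it travelled √(3.2² + 1.0²) ≈ 3.4 units.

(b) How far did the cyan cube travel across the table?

1.7

From (13.3, 2.6) to (12.6, 1.0), the cyan cube covered √(0.7² + 1.6²) ≈ 1.7 units.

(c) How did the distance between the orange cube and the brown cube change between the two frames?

+1.5

The distance was about 8.7 in the first image and 10.2 in the second, so they moved 1.5 units further apart.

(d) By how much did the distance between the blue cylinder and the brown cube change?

+2.3

The distance was about 2.2 in the first image and 4.5 in the second, so they moved 2.3 units further apart.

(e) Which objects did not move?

the magenta capsule and the yellow cone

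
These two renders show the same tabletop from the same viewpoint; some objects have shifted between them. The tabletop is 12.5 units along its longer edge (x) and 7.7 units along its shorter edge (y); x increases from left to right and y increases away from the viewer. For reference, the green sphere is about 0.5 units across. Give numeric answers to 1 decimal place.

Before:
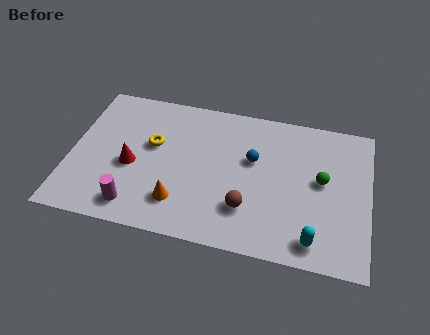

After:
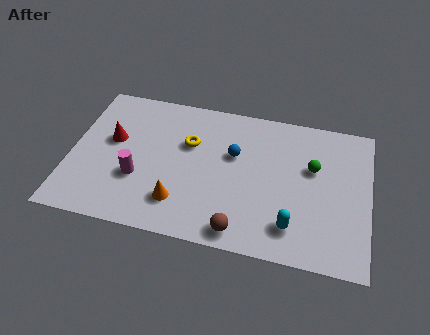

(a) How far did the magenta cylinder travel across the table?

1.5

The magenta cylinder moved from about (2.9, 1.2) to (2.9, 2.7), a distance of √(0.0² + 1.5²) ≈ 1.5.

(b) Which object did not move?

the orange cone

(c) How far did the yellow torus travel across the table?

1.6

From (3.4, 4.6) to (4.9, 5.0), the yellow torus covered √(1.5² + 0.4²) ≈ 1.6 units.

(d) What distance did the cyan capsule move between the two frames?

1.0

The cyan capsule was near (10.3, 1.1) before and (9.4, 1.6) after, so it travelled √(0.9² + 0.5²) ≈ 1.0 units.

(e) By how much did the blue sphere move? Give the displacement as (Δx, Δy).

(-0.8, 0.1)

From the two frames, the blue sphere sits at roughly (7.6, 4.7) before and (6.8, 4.8) after.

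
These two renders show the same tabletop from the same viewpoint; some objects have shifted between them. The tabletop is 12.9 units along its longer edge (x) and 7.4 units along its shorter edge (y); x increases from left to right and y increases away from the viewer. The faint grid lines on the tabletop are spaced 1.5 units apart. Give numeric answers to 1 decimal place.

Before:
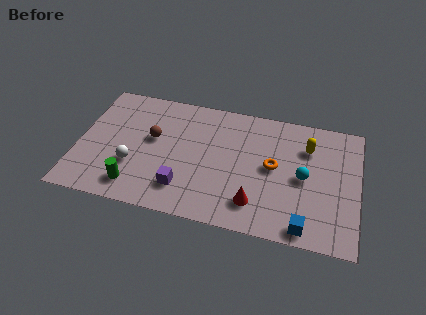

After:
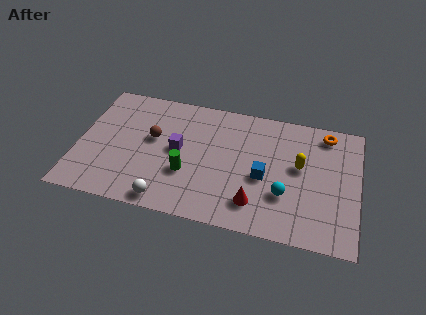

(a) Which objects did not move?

the brown sphere and the red cone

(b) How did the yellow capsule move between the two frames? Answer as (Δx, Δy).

(-0.3, -1.2)

The yellow capsule started near (10.5, 5.4) and ended near (10.2, 4.2).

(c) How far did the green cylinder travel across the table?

2.6

The green cylinder moved from about (2.8, 1.3) to (5.1, 2.6), a distance of √(2.3² + 1.3²) ≈ 2.6.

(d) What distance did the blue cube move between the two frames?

3.1

The blue cube moved from about (10.6, 0.8) to (8.6, 3.2), a distance of √(2.0² + 2.4²) ≈ 3.1.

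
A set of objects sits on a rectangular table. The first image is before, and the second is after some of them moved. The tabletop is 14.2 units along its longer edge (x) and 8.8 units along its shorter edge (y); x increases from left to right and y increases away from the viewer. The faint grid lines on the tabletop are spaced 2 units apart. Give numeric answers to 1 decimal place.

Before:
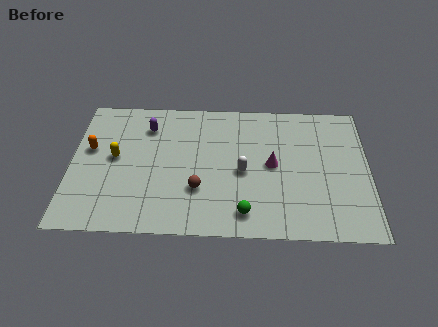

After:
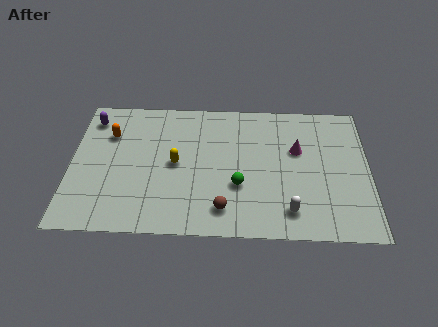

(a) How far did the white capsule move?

3.3

The white capsule moved from about (8.2, 4.0) to (10.4, 1.6), a distance of √(2.2² + 2.4²) ≈ 3.3.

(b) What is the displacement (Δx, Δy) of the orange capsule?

(0.9, 1.0)

From the two frames, the orange capsule sits at roughly (0.9, 5.2) before and (1.8, 6.2) after.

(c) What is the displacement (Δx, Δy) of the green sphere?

(-0.3, 1.7)

The green sphere was at about (8.3, 1.4) and moved to about (8.0, 3.1).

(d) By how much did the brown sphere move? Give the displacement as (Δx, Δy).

(1.2, -1.2)

The brown sphere started near (6.1, 2.8) and ended near (7.3, 1.6).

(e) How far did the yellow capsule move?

2.9

The yellow capsule moved from about (2.1, 4.7) to (5.0, 4.4), a distance of √(2.9² + 0.3²) ≈ 2.9.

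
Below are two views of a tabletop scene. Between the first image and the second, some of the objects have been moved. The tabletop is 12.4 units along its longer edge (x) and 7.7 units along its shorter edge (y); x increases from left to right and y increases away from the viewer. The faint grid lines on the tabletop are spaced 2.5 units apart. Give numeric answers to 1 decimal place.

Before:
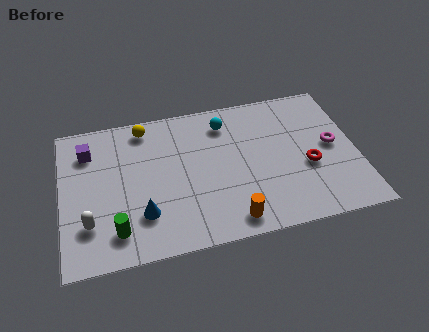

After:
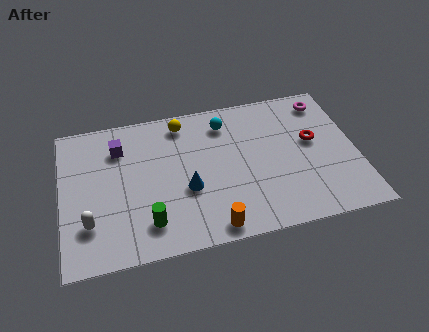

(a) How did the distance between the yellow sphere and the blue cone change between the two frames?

-1.0

Before: roughly 4.6 units apart; after: 3.6. That's 1.0 units closer together.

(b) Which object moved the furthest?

the magenta torus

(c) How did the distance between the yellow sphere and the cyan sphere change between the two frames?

-1.6

Before: roughly 3.4 units apart; after: 1.8. That's 1.6 units closer together.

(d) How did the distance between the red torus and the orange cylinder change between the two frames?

+1.8

Before: roughly 4.0 units apart; after: 5.8. That's 1.8 units further apart.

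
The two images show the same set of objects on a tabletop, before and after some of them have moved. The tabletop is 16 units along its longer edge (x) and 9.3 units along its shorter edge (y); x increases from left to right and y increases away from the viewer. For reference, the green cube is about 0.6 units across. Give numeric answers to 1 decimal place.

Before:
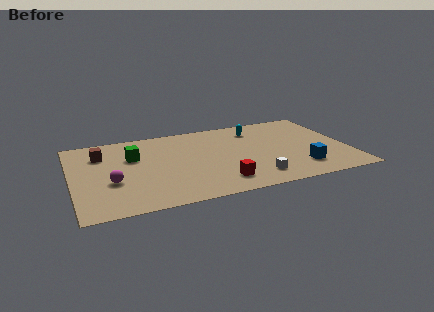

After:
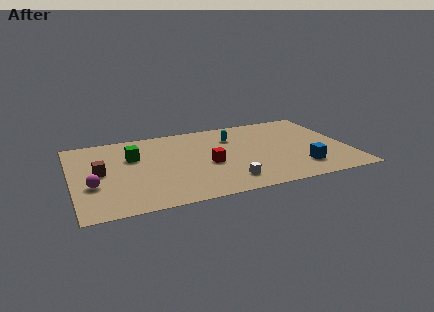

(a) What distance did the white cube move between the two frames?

1.6

From (10.3, 1.7) to (8.7, 1.7), the white cube covered √(1.6² + 0.0²) ≈ 1.6 units.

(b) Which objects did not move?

the green cube and the blue cube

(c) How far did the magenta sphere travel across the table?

1.1

The magenta sphere was near (2.2, 3.5) before and (1.1, 3.4) after, so it travelled √(1.1² + 0.1²) ≈ 1.1 units.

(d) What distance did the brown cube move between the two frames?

2.1

The brown cube was near (1.8, 6.9) before and (1.6, 4.8) after, so it travelled √(0.2² + 2.1²) ≈ 2.1 units.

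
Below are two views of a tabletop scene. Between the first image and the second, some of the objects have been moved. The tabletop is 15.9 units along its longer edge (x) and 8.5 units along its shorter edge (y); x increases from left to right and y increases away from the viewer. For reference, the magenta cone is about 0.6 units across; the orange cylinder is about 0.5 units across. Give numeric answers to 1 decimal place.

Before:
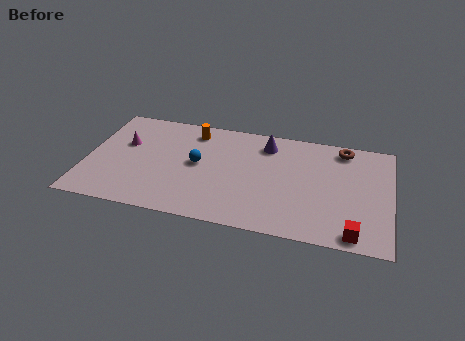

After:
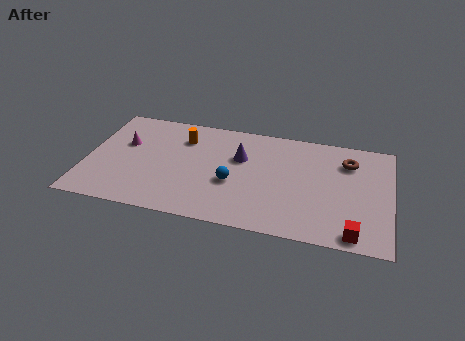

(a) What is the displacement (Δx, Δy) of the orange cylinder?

(-0.5, -0.7)

The orange cylinder started near (5.4, 7.1) and ended near (4.9, 6.4).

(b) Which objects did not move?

the red cube and the magenta cone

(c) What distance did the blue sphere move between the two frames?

2.2

The blue sphere was near (5.8, 4.5) before and (7.7, 3.4) after, so it travelled √(1.9² + 1.1²) ≈ 2.2 units.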